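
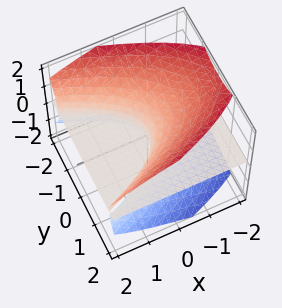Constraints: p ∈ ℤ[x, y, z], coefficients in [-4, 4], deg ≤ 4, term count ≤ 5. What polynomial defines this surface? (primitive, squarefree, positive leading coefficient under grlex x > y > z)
2*y^2*z - 2*z^3 - 3*x*z

1. There are 2 components.
2. The degree is 3 — the shape is more complex than any degree-2 surface.
3. Observable constraints: the visible x-axis segment lies entirely on the surface; one z-axis crossing is at z = 0; every point of the y-axis in the box is on the surface.
4. Matching integer coefficients to the picture gives p.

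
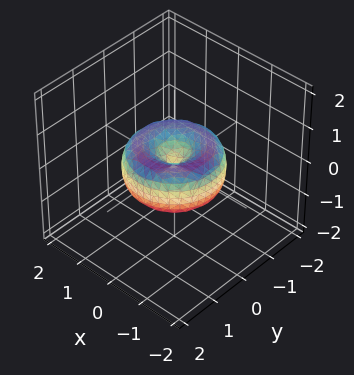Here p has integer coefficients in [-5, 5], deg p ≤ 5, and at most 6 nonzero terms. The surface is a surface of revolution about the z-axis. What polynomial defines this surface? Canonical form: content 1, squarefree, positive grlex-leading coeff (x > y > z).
2*x^4 + 4*x^2*y^2 + 2*y^4 - 3*x^2 - 3*y^2 + 3*z^2

1. deg p = 4. A generic line meets the surface in up to 4 points.
2. Symmetries: the z-axis is an axis of rotation, so x and y enter only as x² + y².
3. Checking where it meets the axes: it crosses the x-axis at the gridline x = 0; it crosses the z-axis at the gridline z = 0; a circular section at z = 0 has radius between 1 and 2.
4. These observations pin down the coefficients.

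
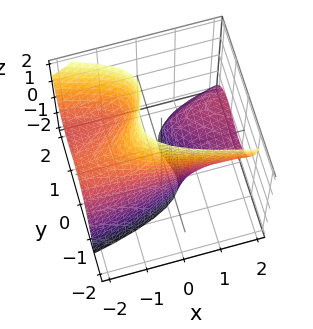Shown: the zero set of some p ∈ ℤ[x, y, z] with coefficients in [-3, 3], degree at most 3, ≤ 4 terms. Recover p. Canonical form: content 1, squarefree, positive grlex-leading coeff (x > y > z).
2*y^3 + 2*x*z - 3*y^2 + 2

deg p = 3. A generic line meets the surface in up to 3 points.
From the axis intercepts and sections: no x-intercept at any integer in the box; it misses every integer gridline on the z-axis.
Solving for integer coefficients yields p as stated.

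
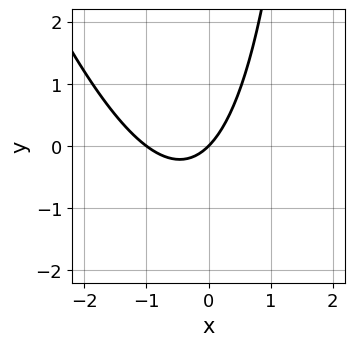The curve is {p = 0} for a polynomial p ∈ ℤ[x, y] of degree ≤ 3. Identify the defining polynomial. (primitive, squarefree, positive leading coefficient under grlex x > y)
(a) deg p = 2. The shape is more complex than any degree-1 curve.
(b) From the axis intercepts and sections: it meets the y-axis at y = 0 (among the integer gridlines); the x-axis gridline crossings are at x ∈ {-1, 0}.
(c) Fitting integer coefficients to these (and the overall shape) gives p.

3*x^2 + x*y + 3*x - 3*y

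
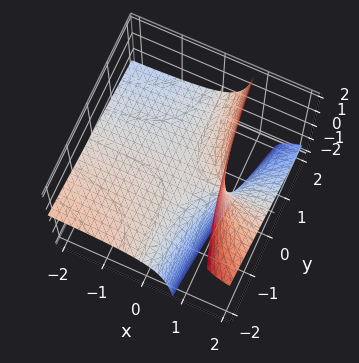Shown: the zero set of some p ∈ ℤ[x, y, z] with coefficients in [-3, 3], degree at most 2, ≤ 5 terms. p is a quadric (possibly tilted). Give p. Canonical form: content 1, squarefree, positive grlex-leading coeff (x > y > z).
(a) Degree: a generic line meets the surface in up to 2 points, so deg p = 2.
(b) Observable constraints: every point of the y-axis in the box is on the surface; the visible x-axis segment lies entirely on the surface; it meets the z-axis at z = 0 (among the integer gridlines).
(c) The integer polynomial consistent with all of this is the stated p.

x*y + 3*x*z - 3*z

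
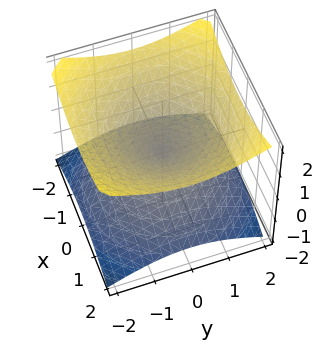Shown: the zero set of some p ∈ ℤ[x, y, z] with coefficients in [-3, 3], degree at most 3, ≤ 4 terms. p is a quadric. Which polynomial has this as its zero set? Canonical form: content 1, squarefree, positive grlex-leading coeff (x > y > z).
First, the degree is 2 — two nappes meeting at a single point; a quadric.
Then, symmetries: rotational symmetry about the z-axis ⇒ p depends on x, y only through x² + y²; mirror symmetry z ↦ −z ⇒ only even powers of z.
Then, from the visible intercepts: it meets the z-axis at z = 0 (among the integer gridlines); it meets the x-axis at x = 0 (among the integer gridlines); a circular section at z = -1 has radius between 1 and 2; it meets the y-axis at y = 0 (among the integer gridlines).
Finally, assembling these constraints gives the stated polynomial.

x^2 + y^2 - 2*z^2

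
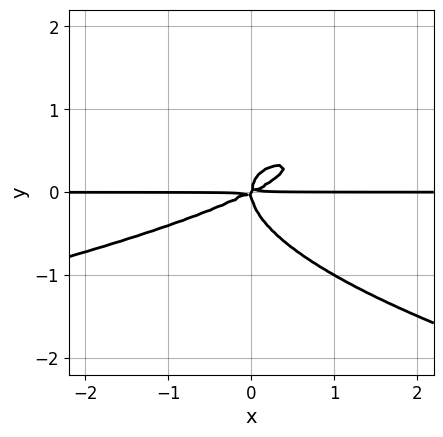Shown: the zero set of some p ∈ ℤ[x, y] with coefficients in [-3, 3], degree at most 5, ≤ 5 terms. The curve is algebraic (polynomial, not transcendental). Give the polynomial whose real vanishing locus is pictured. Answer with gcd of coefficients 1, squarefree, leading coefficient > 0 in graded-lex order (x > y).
The degree is 4 — no degree-3 curve has this shape.
Checking where it meets the axes: the visible x-axis segment lies entirely on the curve.
Fitting integer coefficients to these (and the overall shape) gives p.

3*y^4 + x^2*y - 2*x*y^2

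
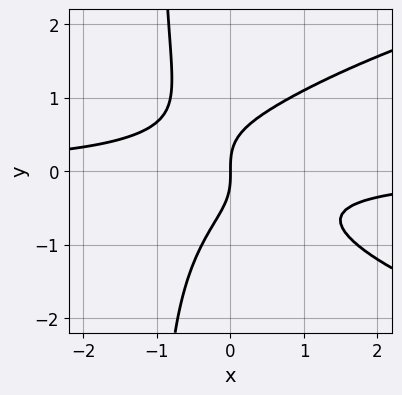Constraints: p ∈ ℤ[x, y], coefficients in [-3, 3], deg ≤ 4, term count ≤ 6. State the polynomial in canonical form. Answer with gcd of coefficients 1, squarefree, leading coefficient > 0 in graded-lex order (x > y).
2*x*y^3 - 3*x^2*y + 2*y^3 - 2*x

deg p = 4.
Checking where it meets the axes: it crosses the x-axis at the gridline x = 0; it crosses the y-axis at the gridline y = 0.
Assembling these constraints gives the stated polynomial.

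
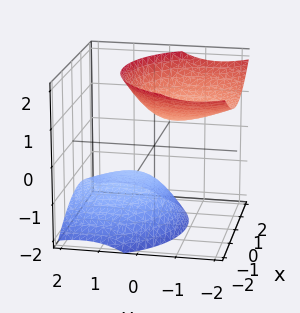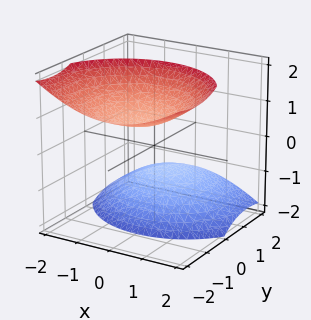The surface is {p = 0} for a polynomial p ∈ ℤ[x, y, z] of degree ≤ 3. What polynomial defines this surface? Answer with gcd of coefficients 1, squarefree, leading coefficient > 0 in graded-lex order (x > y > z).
1. There are 2 components.
2. deg p = 2.
3. Observable constraints: no y-intercept at any integer in the box; no x-intercept at any integer in the box; among the integer gridlines, it crosses the z-axis at z ∈ {-1, 1}.
4. Assembling these constraints gives the stated polynomial.

2*x^2 + 2*y^2 + 3*y*z - 2*z^2 + 2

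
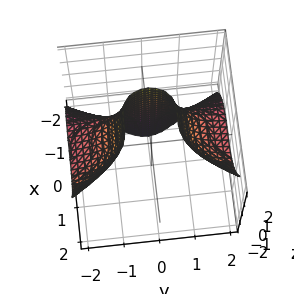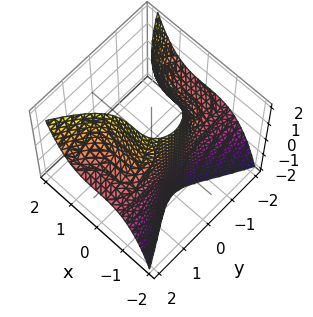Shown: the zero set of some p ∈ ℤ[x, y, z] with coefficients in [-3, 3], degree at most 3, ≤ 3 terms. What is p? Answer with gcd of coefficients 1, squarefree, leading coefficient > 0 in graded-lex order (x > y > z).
3*x^3 - 2*y^2*z + 2

(a) Degree: no degree-2 surface has this shape, so deg p = 3.
(b) Against the integer gridlines: no z-intercept at any integer in the box; the surface avoids every integer y-axis point in the box.
(c) Putting this together gives p.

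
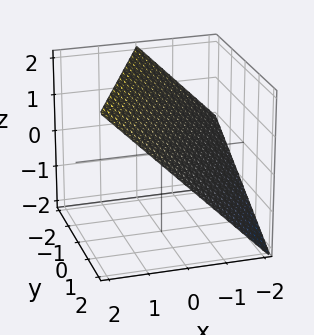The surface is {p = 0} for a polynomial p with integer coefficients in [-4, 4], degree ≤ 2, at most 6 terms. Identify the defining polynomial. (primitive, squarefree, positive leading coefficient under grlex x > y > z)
2*x - y - 2*z + 2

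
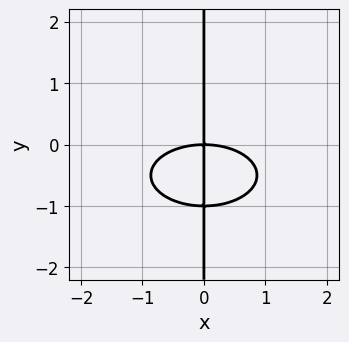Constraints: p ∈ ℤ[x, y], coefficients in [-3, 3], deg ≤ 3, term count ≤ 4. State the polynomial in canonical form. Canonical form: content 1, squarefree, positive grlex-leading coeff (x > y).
x^3 + 3*x*y^2 + 3*x*y

deg p = 3. A generic line meets the curve in up to 3 points.
From the visible intercepts: the visible y-axis segment lies entirely on the curve; it crosses the x-axis at the gridline x = 0.
These observations pin down the coefficients.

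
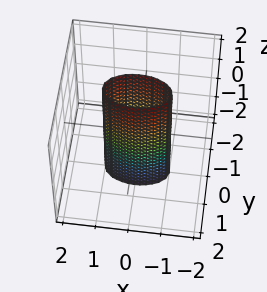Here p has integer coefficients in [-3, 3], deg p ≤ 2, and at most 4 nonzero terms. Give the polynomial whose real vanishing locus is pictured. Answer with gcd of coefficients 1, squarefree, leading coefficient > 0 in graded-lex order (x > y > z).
x^2 + 3*y^2 - 1

1. The degree is 2 — constant cross-section along one axis; a quadric.
2. Symmetries: mirror symmetry x ↦ −x ⇒ only even powers of x; it's symmetric under y → −y, forcing even powers of y; the z ↦ −z reflection is a symmetry, so z appears only in even powers.
3. Reading off the gridlines: the x-axis gridline crossings are at x ∈ {-1, 1}; the surface avoids every integer z-axis point in the box.
4. Matching integer coefficients to the picture gives p.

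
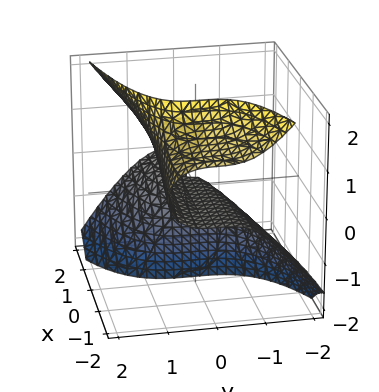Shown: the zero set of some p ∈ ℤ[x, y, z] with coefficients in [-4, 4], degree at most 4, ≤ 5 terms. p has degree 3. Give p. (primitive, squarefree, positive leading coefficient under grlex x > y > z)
3*x*z^2 - 3*y^3 - 3*x*z + 2*z

1. The degree is 3 — a generic line meets the surface in up to 3 points.
2. From the axis intercepts and sections: one z-axis crossing is at z = 0; it crosses the y-axis at the gridline y = 0; the visible x-axis segment lies entirely on the surface.
3. Solving for integer coefficients yields p as stated.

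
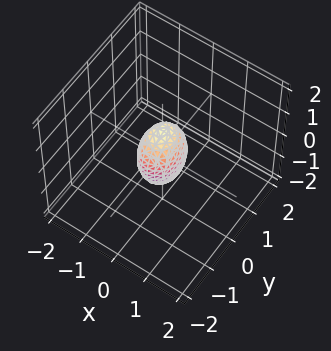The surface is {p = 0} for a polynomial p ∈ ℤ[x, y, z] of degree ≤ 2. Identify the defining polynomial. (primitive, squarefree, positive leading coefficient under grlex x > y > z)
3*x^2 + 2*y^2 + z^2 - 1

(a) Degree: a closed, bounded, convex surface; a quadric, so deg p = 2.
(b) Symmetries: the y ↦ −y reflection is a symmetry, so y appears only in even powers; the z ↦ −z reflection is a symmetry, so z appears only in even powers; it's symmetric under x → −x, forcing even powers of x.
(c) Checking where it meets the axes: among the integer gridlines, it crosses the z-axis at z ∈ {-1, 1}.
(d) Matching integer coefficients to the picture gives p.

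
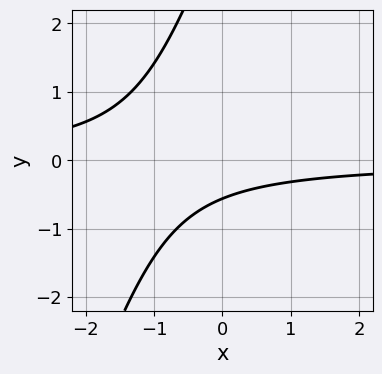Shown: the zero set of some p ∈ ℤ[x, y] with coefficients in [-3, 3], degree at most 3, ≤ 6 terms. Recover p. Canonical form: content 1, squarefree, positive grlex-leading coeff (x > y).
3*x*y - y^2 + 3*y + 2

First, degree: no degree-1 curve has this shape, so deg p = 2.
Then, against the integer gridlines: it misses every integer gridline on the x-axis.
Finally, matching integer coefficients to the picture gives p.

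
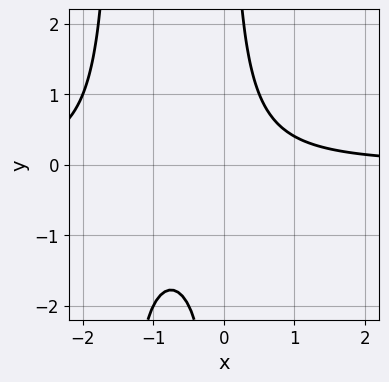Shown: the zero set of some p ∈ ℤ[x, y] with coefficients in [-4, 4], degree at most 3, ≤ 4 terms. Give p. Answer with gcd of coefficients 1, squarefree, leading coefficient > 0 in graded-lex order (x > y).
First, the degree is 3 — no degree-2 curve has this shape.
Next, reading off the gridlines: no x-intercept at any integer in the box; no y-intercept at any integer in the box.
Finally, the integer polynomial consistent with all of this is the stated p.

2*x^2*y + 3*x*y - 2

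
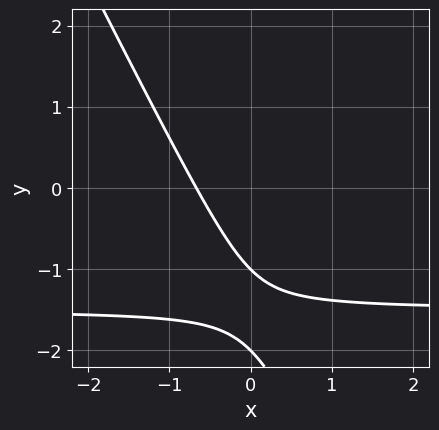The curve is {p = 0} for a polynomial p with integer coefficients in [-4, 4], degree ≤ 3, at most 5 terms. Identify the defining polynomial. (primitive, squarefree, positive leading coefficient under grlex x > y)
2*x*y + y^2 + 3*x + 3*y + 2

(a) The degree is 2 — the shape is more complex than any degree-1 curve.
(b) Reading off the gridlines: among the integer gridlines, it crosses the y-axis at y ∈ {-2, -1}.
(c) Putting this together gives p.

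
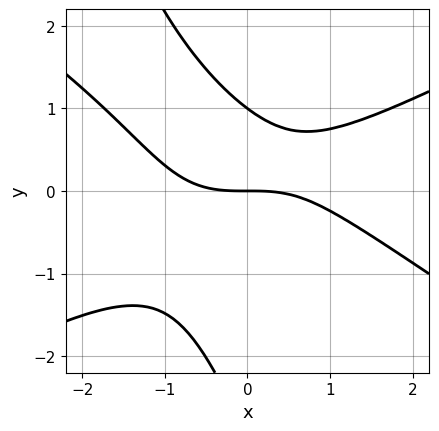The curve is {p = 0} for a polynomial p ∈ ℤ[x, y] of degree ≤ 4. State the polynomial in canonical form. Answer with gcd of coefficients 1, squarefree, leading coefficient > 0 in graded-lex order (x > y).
x^3 - 3*x*y^2 - y^3 - 2*y^2 + 3*y

First, deg p = 3. No degree-2 curve has this shape.
Next, against the integer gridlines: it crosses the x-axis at the gridline x = 0; the y-axis gridline crossings are at y ∈ {0, 1}.
Finally, together with the visible shape, these determine p as stated.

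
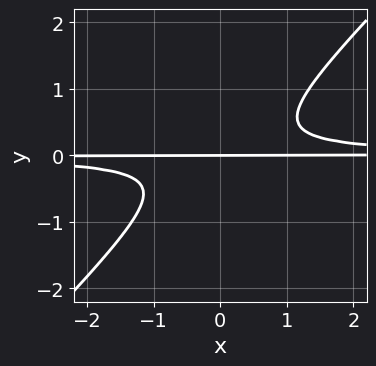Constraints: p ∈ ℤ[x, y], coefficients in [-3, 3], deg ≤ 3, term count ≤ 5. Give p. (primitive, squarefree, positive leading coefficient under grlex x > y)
3*x*y^2 - 3*y^3 - y

The degree is 3 — no degree-2 curve has this shape.
Observable constraints: the visible x-axis segment lies entirely on the curve; it meets the y-axis at y = 0 (among the integer gridlines).
Putting this together gives p.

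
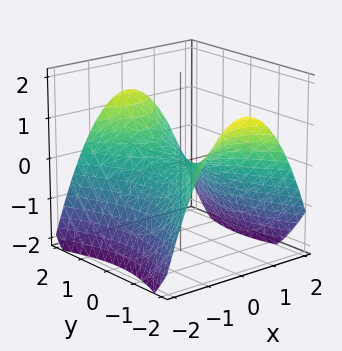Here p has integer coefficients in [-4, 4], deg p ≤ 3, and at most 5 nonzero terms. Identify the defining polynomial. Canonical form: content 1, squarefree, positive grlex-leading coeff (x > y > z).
(a) deg p = 2.
(b) Symmetries: mirror symmetry x ↦ −x ⇒ only even powers of x; it's symmetric under y → −y, forcing even powers of y.
(c) Against the integer gridlines: it crosses the z-axis at the gridline z = 0; one y-axis crossing is at y = 0; it crosses the x-axis at the gridline x = 0.
(d) These observations pin down the coefficients.

2*x^2 - y^2 + 3*z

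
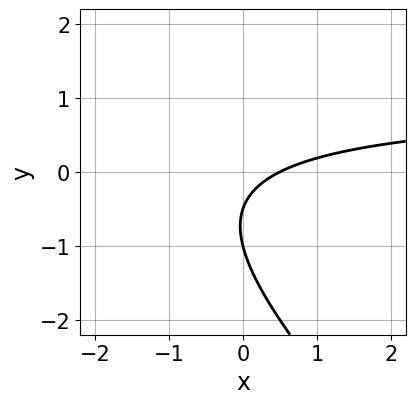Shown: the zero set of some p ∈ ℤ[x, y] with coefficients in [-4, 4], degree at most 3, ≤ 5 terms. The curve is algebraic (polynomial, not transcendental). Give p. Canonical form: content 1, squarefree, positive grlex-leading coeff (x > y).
First, degree: no degree-1 curve has this shape, so deg p = 2.
Then, against the integer gridlines: it meets the y-axis at y = -1 (among the integer gridlines).
Finally, assembling these constraints gives the stated polynomial.

2*x*y + 2*y^2 - 2*x + 3*y + 1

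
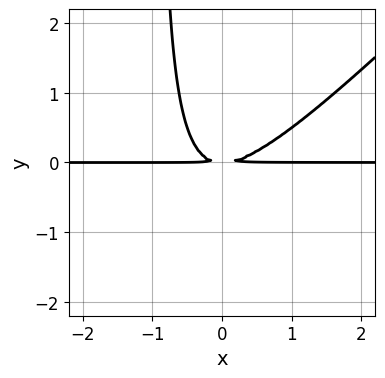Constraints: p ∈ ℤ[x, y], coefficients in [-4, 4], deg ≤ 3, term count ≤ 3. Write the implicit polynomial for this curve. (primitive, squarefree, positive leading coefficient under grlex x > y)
x^2*y - x*y^2 - y^2

(a) Degree: no degree-2 curve has this shape, so deg p = 3.
(b) From the visible intercepts: the visible x-axis segment lies entirely on the curve.
(c) Solving for integer coefficients yields p as stated.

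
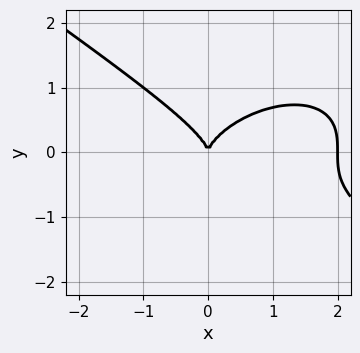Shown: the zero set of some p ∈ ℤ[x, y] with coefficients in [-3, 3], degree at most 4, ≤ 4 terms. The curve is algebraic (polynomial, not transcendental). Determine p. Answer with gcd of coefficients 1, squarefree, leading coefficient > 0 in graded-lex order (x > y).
First, deg p = 3. No degree-2 curve has this shape.
Next, checking where it meets the axes: among the integer gridlines, it crosses the x-axis at x ∈ {0, 2}; it meets the y-axis at y = 0 (among the integer gridlines).
Finally, the integer polynomial consistent with all of this is the stated p.

x^3 + 3*y^3 - 2*x^2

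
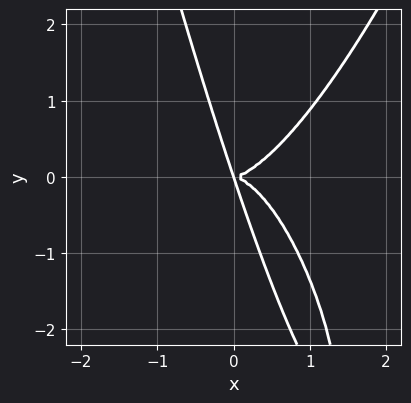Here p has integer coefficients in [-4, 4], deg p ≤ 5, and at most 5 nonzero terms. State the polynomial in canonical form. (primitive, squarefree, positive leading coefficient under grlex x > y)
(a) Degree: a generic line meets the curve in up to 4 points, so deg p = 4.
(b) Against the integer gridlines: one x-axis crossing is at x = 0; one y-axis crossing is at y = 0.
(c) The integer polynomial consistent with all of this is the stated p.

3*x^4 - 3*x*y^2 - y^3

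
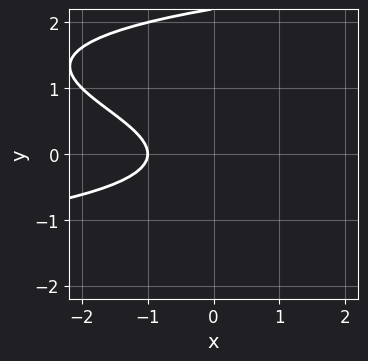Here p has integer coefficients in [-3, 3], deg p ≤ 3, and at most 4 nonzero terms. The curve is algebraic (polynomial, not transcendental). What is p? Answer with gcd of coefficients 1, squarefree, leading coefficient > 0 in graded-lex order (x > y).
y^3 - 2*y^2 - x - 1

(a) The degree is 3 — the shape is more complex than any degree-2 curve.
(b) Against the integer gridlines: no y-intercept at any integer in the box; one x-axis crossing is at x = -1.
(c) Putting this together gives p.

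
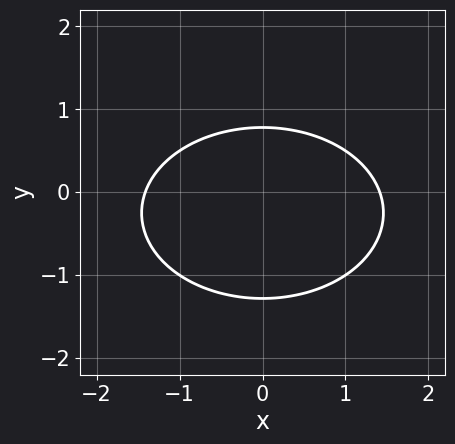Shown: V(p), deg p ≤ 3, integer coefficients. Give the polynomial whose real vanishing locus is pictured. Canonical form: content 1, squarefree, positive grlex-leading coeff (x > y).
x^2 + 2*y^2 + y - 2

(a) deg p = 2. The shape is more complex than any degree-1 curve.
(b) Symmetries: it's symmetric under x → −x, forcing even powers of x.
(c) Fitting integer coefficients to these (and the overall shape) gives p.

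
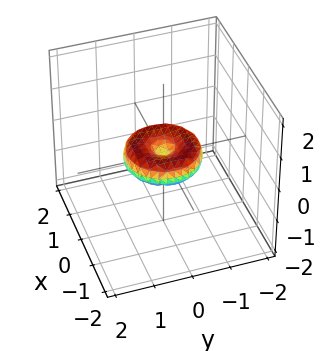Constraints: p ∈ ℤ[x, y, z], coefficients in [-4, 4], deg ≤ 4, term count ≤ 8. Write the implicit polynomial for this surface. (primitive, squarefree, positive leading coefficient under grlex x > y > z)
First, deg p = 4. No degree-3 surface has this shape.
Then, by symmetry, the z-axis is an axis of rotation, so x and y enter only as x² + y².
Next, against the integer gridlines: a circular section at z = 0 has radius exactly 1; the x-axis gridline crossings are at x ∈ {-1, 0, 1}; it meets the z-axis at z = 0 (among the integer gridlines).
Finally, fitting integer coefficients to these (and the overall shape) gives p. Check: (0, -1, 0) on the y-axis lies on the surface, and p(0, -1, 0) = 0. ✓

x^4 + 2*x^2*y^2 + y^4 - x^2 - y^2 + 2*z^2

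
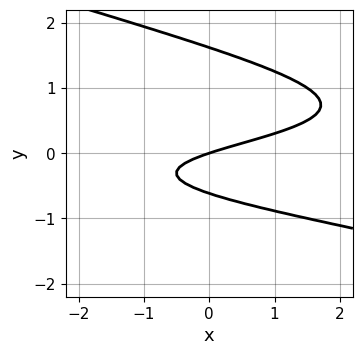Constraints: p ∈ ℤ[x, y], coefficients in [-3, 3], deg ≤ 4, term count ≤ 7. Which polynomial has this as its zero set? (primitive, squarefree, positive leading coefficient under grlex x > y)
(a) The degree is 3 — a generic line meets the curve in up to 3 points.
(b) From the axis intercepts and sections: one y-axis crossing is at y = 0; it meets the x-axis at x = 0 (among the integer gridlines).
(c) The integer polynomial consistent with all of this is the stated p.

x*y^2 + 3*y^3 - 3*y^2 + x - 3*y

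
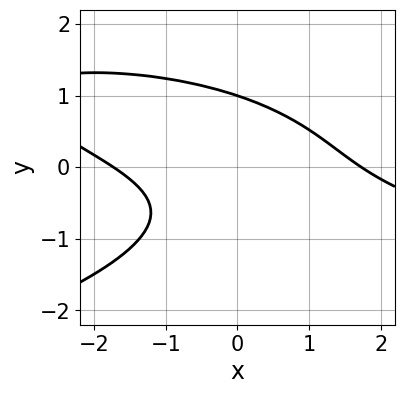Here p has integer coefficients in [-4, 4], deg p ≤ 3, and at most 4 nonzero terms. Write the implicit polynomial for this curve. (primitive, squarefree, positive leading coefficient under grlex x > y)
(a) deg p = 3. A generic line meets the curve in up to 3 points.
(b) Checking where it meets the axes: it crosses the y-axis at the gridline y = 1.
(c) Matching integer coefficients to the picture gives p.

3*y^3 + x^2 + 3*x*y - 3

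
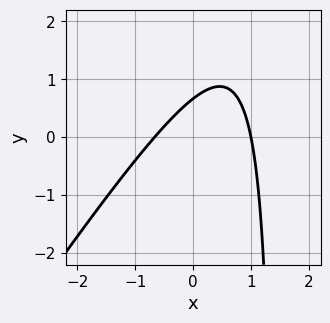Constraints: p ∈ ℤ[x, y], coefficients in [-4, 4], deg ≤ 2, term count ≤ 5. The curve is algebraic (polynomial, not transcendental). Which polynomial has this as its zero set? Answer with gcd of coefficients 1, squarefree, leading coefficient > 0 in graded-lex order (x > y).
(a) Degree: a generic line meets the curve in up to 2 points, so deg p = 2.
(b) Reading off the gridlines: it meets the x-axis at x = 1 (among the integer gridlines).
(c) Fitting integer coefficients to these (and the overall shape) gives p.

3*x^2 - 2*x*y - x + 3*y - 2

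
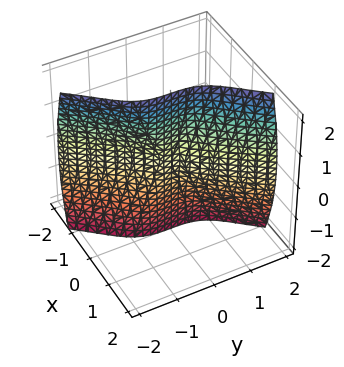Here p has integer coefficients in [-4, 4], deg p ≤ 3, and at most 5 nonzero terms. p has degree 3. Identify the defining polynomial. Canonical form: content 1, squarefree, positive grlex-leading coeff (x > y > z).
Degree: the shape is more complex than any degree-2 surface, so deg p = 3.
Observable constraints: one y-axis crossing is at y = 0; one x-axis crossing is at x = 0; every point of the z-axis in the box is on the surface.
These observations pin down the coefficients.

3*x^3 + x*z^2 - y^3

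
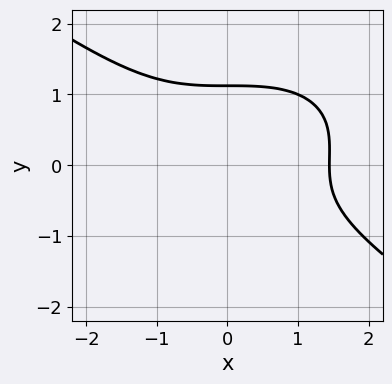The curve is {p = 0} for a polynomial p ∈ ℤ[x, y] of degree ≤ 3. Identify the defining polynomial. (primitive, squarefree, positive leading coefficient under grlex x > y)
1. Degree: no degree-2 curve has this shape, so deg p = 3.
2. Matching integer coefficients to the picture gives p.

x^3 + 3*y^3 - y^2 - 3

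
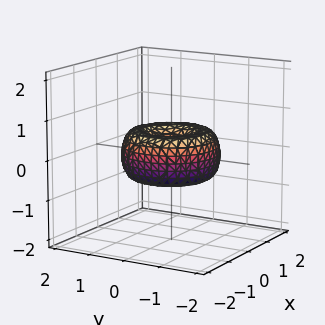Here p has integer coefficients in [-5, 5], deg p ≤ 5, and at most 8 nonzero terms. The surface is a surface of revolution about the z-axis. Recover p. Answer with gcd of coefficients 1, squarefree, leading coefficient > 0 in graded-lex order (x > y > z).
2*x^4 + 4*x^2*y^2 + 2*y^4 - 3*x^2 - 3*y^2 + 3*z^2

Degree: the shape is more complex than any degree-3 surface, so deg p = 4.
Symmetries: rotational symmetry about the z-axis ⇒ p depends on x, y only through x² + y².
From the visible intercepts: it meets the x-axis at x = 0 (among the integer gridlines); it meets the y-axis at y = 0 (among the integer gridlines); it meets the z-axis at z = 0 (among the integer gridlines); a circular section at z = 0 has radius between 1 and 2.
Matching integer coefficients to the picture gives p.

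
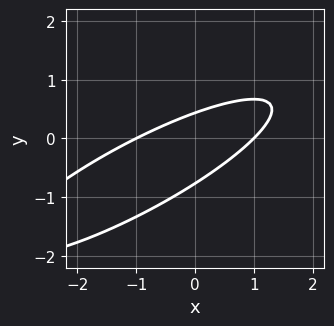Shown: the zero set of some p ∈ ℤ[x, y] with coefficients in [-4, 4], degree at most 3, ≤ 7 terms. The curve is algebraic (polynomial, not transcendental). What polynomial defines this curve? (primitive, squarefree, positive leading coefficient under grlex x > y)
x^2 - 3*x*y + 3*y^2 + y - 1

The degree is 2 — no degree-1 curve has this shape.
Checking where it meets the axes: the x-axis gridline crossings are at x ∈ {-1, 1}.
Assembling these constraints gives the stated polynomial.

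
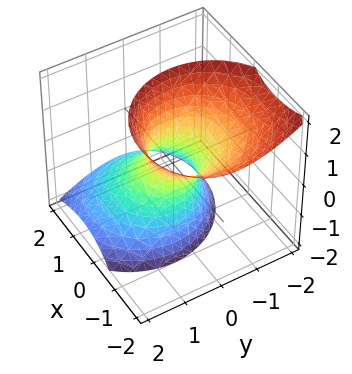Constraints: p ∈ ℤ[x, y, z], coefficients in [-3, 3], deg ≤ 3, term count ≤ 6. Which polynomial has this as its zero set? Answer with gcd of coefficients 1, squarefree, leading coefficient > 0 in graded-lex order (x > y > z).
2*x^2 + 2*x*z + 2*y^2 + y*z - z^2 - 1

Degree: no degree-1 surface has this shape, so deg p = 2.
From the axis intercepts and sections: no z-intercept at any integer in the box.
Together with the visible shape, these determine p as stated.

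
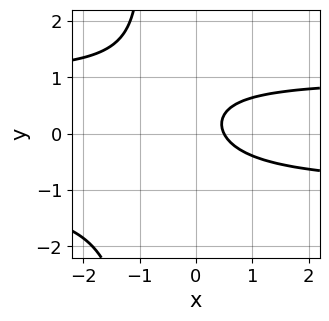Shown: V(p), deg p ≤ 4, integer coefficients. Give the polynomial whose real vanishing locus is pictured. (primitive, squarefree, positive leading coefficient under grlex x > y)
(a) deg p = 3. The shape is more complex than any degree-2 curve.
(b) From the axis intercepts and sections: no y-intercept at any integer in the box.
(c) Putting this together gives p.

2*x*y^2 + 2*y^2 - 2*x - y + 1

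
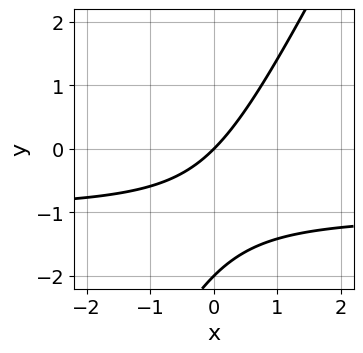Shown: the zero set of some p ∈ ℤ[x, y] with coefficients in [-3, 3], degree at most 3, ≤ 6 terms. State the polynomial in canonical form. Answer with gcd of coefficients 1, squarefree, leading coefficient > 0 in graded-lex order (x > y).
(a) The degree is 2 — a generic line meets the curve in up to 2 points.
(b) Checking where it meets the axes: among the integer gridlines, it crosses the y-axis at y ∈ {-2, 0}; one x-axis crossing is at x = 0.
(c) Putting this together gives p.

2*x*y - y^2 + 2*x - 2*y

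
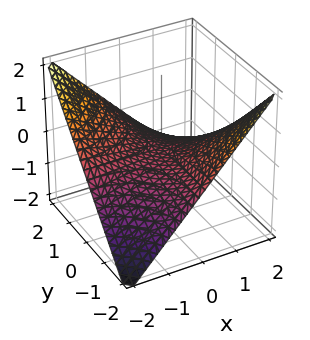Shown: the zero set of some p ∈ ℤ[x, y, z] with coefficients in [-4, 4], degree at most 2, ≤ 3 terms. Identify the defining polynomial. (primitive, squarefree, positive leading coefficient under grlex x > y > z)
(a) deg p = 2.
(b) Against the integer gridlines: the visible y-axis segment lies entirely on the surface; it crosses the z-axis at the gridline z = 0; every point of the x-axis in the box is on the surface.
(c) Matching integer coefficients to the picture gives p.

x*y + 2*z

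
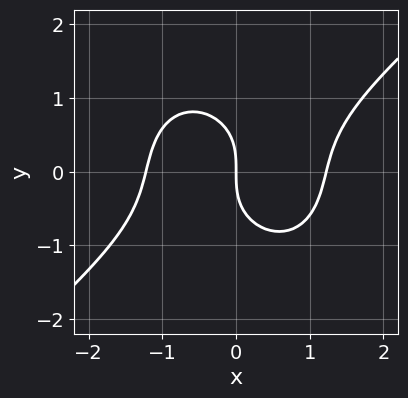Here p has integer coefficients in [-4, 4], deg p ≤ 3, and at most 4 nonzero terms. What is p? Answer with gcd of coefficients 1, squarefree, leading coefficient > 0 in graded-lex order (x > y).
(a) Degree: the shape is more complex than any degree-2 curve, so deg p = 3.
(b) Observable constraints: it crosses the y-axis at the gridline y = 0; one x-axis crossing is at x = 0.
(c) Matching integer coefficients to the picture gives p.

2*x^3 - x^2*y - 2*y^3 - 3*x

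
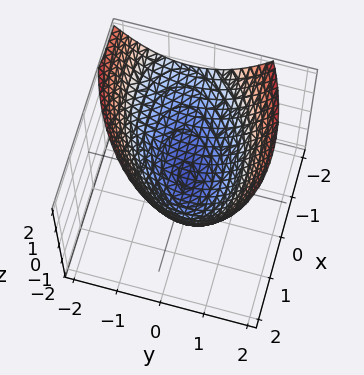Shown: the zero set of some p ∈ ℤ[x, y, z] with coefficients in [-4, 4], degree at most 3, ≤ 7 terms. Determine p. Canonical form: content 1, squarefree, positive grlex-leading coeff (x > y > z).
x^2 - x*y + x*z + 2*y^2 - 3*z

First, deg p = 2. No degree-1 surface has this shape.
Next, observable constraints: one x-axis crossing is at x = 0; it crosses the z-axis at the gridline z = 0; it meets the y-axis at y = 0 (among the integer gridlines).
Finally, fitting integer coefficients to these (and the overall shape) gives p.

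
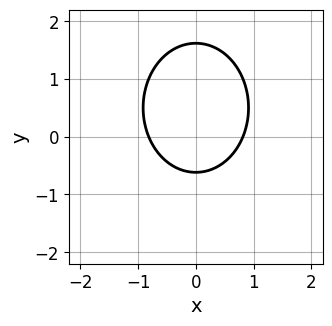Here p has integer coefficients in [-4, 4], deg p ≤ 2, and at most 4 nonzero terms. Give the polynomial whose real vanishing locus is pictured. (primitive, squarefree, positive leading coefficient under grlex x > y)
3*x^2 + 2*y^2 - 2*y - 2

(a) The degree is 2 — a generic line meets the curve in up to 2 points.
(b) Symmetries: the x ↦ −x reflection is a symmetry, so x appears only in even powers.
(c) Putting this together gives p.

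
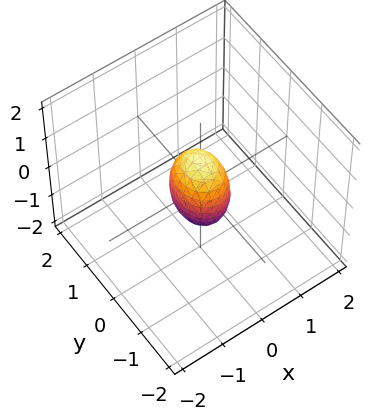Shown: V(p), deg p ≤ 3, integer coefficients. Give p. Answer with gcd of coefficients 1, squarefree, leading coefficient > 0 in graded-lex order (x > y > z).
(a) deg p = 2. A closed, bounded, convex surface; a quadric.
(b) Symmetries: it's symmetric under z → −z, forcing even powers of z; the x ↦ −x reflection is a symmetry, so x appears only in even powers; it's symmetric under y → −y, forcing even powers of y.
(c) Checking where it meets the axes: the z-axis gridline crossings are at z ∈ {-1, 1}.
(d) Together with the visible shape, these determine p as stated.

3*x^2 + 2*y^2 + z^2 - 1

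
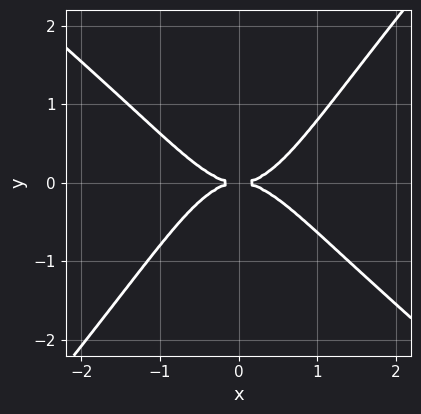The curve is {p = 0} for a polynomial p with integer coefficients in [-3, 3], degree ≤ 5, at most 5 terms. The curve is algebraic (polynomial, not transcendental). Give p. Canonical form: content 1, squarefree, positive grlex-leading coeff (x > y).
3*x^4 + x^3*y - 3*x^2*y^2 - 3*y^2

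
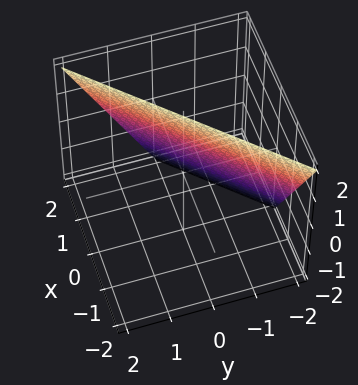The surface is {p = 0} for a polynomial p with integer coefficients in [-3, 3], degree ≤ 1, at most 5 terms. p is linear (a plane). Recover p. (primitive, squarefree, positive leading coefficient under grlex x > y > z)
(a) Degree: every cross-section is a straight line — this is a plane, so deg p = 1.
(b) Checking where it meets the axes: one x-axis crossing is at x = 1; one y-axis crossing is at y = -1; one z-axis crossing is at z = 2.
(c) Solving for integer coefficients yields p as stated.

2*x - 2*y + z - 2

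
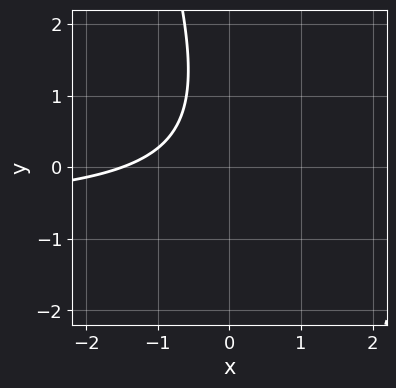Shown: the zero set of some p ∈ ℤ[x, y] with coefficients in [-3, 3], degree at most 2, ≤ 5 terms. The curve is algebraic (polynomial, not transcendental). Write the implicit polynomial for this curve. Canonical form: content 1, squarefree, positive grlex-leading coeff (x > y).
1. Degree: no degree-1 curve has this shape, so deg p = 2.
2. Checking where it meets the axes: no y-intercept at any integer in the box.
3. Putting this together gives p.

3*x*y + y^2 + 2*x - y + 3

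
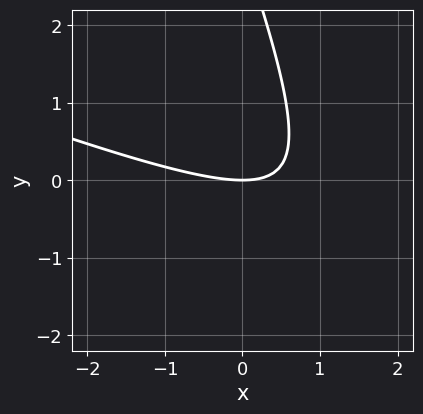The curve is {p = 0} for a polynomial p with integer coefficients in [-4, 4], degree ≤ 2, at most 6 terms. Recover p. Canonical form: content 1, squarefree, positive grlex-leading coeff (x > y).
x^2 + 3*x*y + y^2 - 3*y

1. Degree: the shape is more complex than any degree-1 curve, so deg p = 2.
2. From the visible intercepts: it meets the y-axis at y = 0 (among the integer gridlines); it meets the x-axis at x = 0 (among the integer gridlines).
3. Matching integer coefficients to the picture gives p.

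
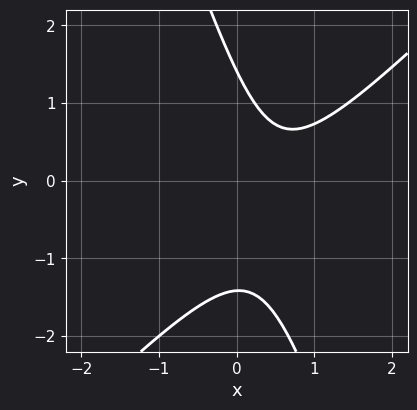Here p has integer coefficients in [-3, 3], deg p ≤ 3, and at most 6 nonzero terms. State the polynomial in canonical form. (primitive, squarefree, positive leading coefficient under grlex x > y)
First, deg p = 2.
Next, observable constraints: the curve avoids every integer x-axis point in the box.
Finally, putting this together gives p.

3*x^2 - 2*x*y - y^2 - 3*x + 2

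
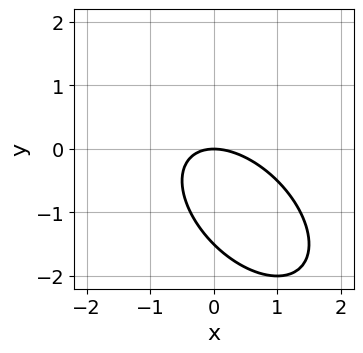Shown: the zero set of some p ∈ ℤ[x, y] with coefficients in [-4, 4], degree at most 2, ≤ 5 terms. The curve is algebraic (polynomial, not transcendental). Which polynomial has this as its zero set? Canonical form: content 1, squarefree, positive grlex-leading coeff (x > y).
First, the degree is 2 — a generic line meets the curve in up to 2 points.
Then, against the integer gridlines: one x-axis crossing is at x = 0; it meets the y-axis at y = 0 (among the integer gridlines).
Finally, assembling these constraints gives the stated polynomial.

2*x^2 + 2*x*y + 2*y^2 + 3*y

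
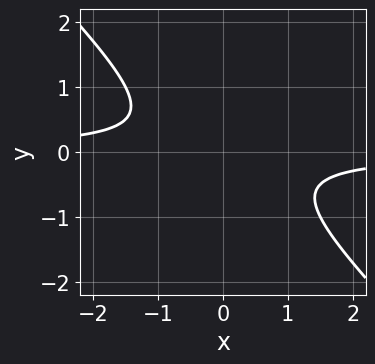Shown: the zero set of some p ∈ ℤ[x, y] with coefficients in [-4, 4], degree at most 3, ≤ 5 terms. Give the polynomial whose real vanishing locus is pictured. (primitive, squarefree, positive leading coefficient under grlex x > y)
(a) deg p = 2. The shape is more complex than any degree-1 curve.
(b) From the axis intercepts and sections: it misses every integer gridline on the x-axis; it misses every integer gridline on the y-axis.
(c) Fitting integer coefficients to these (and the overall shape) gives p.

2*x*y + 2*y^2 + 1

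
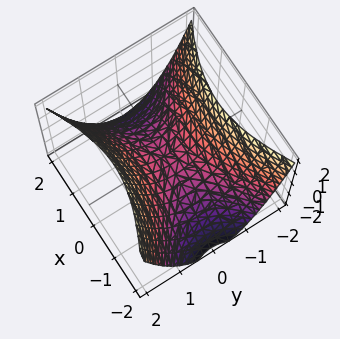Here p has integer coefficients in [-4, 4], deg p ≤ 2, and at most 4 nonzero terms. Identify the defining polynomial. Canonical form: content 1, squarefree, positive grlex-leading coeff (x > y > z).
x^2 - 2*y^2 + 2*z

1. The degree is 2 — a saddle surface; a quadric.
2. Symmetries: mirror symmetry y ↦ −y ⇒ only even powers of y; it's symmetric under x → −x, forcing even powers of x.
3. Reading off the gridlines: it crosses the y-axis at the gridline y = 0; it meets the x-axis at x = 0 (among the integer gridlines); it crosses the z-axis at the gridline z = 0.
4. These observations pin down the coefficients.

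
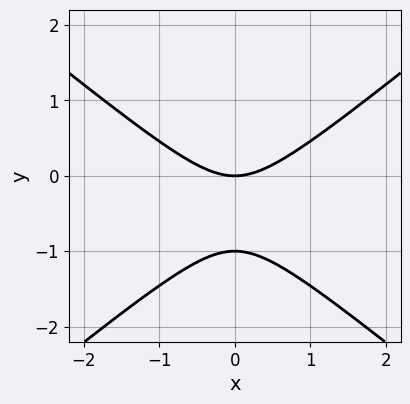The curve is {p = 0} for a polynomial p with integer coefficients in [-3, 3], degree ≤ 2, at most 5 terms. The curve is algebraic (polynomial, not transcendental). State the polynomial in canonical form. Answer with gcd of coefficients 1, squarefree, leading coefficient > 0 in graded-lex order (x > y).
2*x^2 - 3*y^2 - 3*y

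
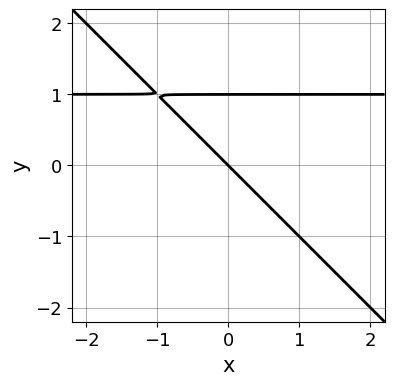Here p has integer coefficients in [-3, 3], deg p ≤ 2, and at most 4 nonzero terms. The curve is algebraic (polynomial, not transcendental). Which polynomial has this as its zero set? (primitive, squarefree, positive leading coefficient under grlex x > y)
1. The degree is 2 — no degree-1 curve has this shape.
2. Reading off the gridlines: among the integer gridlines, it crosses the y-axis at y ∈ {0, 1}; it crosses the x-axis at the gridline x = 0.
3. Putting this together gives p.

x*y + y^2 - x - y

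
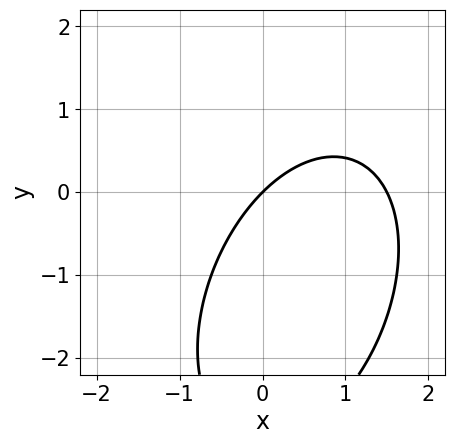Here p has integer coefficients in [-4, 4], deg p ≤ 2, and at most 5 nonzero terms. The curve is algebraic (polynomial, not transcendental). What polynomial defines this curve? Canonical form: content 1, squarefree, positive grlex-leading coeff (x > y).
2*x^2 - x*y + y^2 - 3*x + 3*y

1. Degree: no degree-1 curve has this shape, so deg p = 2.
2. Observable constraints: it crosses the x-axis at the gridline x = 0; it meets the y-axis at y = 0 (among the integer gridlines).
3. Fitting integer coefficients to these (and the overall shape) gives p.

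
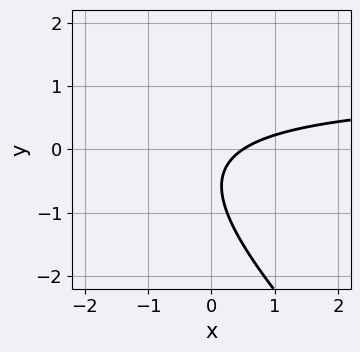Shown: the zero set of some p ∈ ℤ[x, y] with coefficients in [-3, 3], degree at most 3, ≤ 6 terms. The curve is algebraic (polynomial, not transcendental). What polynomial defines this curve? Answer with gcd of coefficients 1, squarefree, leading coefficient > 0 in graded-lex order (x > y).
2*x*y + 2*y^2 - 2*x + 2*y + 1

1. Degree: a generic line meets the curve in up to 2 points, so deg p = 2.
2. Reading off the gridlines: it misses every integer gridline on the y-axis.
3. Matching integer coefficients to the picture gives p.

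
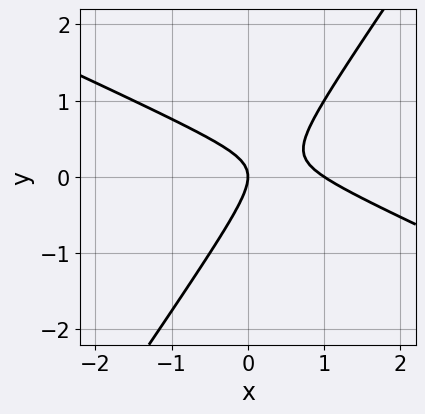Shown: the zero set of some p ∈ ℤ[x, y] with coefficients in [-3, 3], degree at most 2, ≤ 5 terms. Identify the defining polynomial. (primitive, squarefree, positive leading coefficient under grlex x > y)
1. Degree: a generic line meets the curve in up to 2 points, so deg p = 2.
2. From the axis intercepts and sections: among the integer gridlines, it crosses the x-axis at x ∈ {0, 1}; one y-axis crossing is at y = 0.
3. Together with the visible shape, these determine p as stated.

2*x^2 + 3*x*y - 3*y^2 - 2*x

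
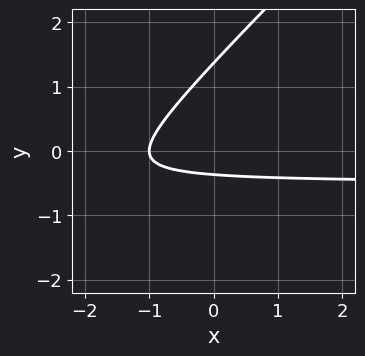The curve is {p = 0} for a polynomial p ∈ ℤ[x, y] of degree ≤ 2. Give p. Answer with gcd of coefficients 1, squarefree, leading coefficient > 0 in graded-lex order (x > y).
(a) The degree is 2 — a generic line meets the curve in up to 2 points.
(b) Against the integer gridlines: it crosses the x-axis at the gridline x = -1.
(c) Solving for integer coefficients yields p as stated.

2*x*y - 2*y^2 + x + 2*y + 1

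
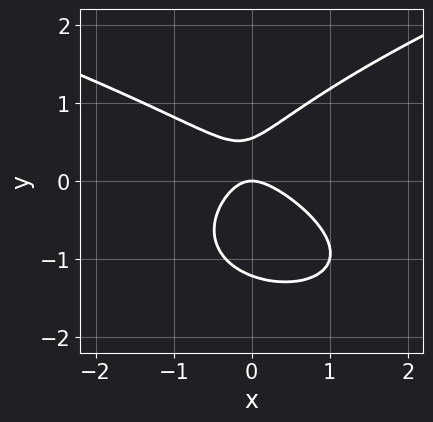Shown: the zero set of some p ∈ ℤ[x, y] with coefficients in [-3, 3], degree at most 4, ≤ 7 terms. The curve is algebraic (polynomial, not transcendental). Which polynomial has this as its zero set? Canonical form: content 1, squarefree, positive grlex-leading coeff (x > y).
3*y^3 - 3*x^2 - 2*x*y + 2*y^2 - 2*y

(a) deg p = 3. A generic line meets the curve in up to 3 points.
(b) Observable constraints: it crosses the y-axis at the gridline y = 0; one x-axis crossing is at x = 0.
(c) The integer polynomial consistent with all of this is the stated p.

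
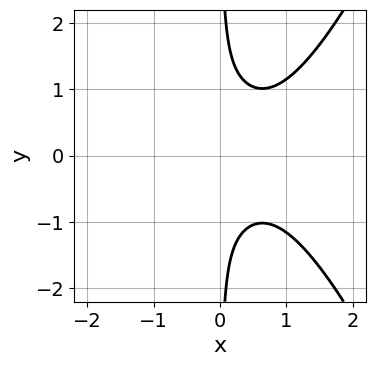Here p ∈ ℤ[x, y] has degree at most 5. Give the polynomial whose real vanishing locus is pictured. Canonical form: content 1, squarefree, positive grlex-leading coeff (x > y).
2*x^4 - 3*x*y^2 + x + 1

First, the degree is 4 — no degree-3 curve has this shape.
Then, symmetries: the y ↦ −y reflection is a symmetry, so y appears only in even powers.
Next, reading off the gridlines: no y-intercept at any integer in the box; the curve avoids every integer x-axis point in the box.
Finally, putting this together gives p.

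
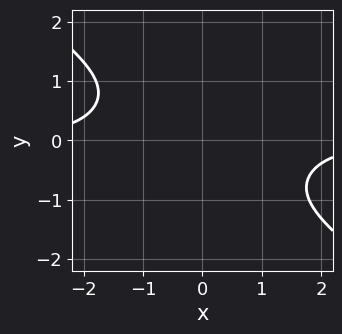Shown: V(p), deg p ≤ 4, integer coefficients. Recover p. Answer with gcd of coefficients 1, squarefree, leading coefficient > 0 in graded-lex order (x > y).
x^3*y - x*y^3 + y^4 + 3

Degree: no degree-3 curve has this shape, so deg p = 4.
Checking where it meets the axes: the curve avoids every integer y-axis point in the box; no x-intercept at any integer in the box.
Together with the visible shape, these determine p as stated.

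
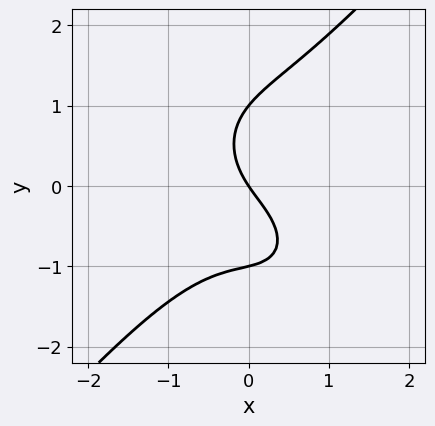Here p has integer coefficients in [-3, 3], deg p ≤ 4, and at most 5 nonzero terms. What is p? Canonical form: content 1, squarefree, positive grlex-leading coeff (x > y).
3*x^3 - 2*y^3 + 2*x*y + 3*x + 2*y

The degree is 3 — a generic line meets the curve in up to 3 points.
Reading off the gridlines: it meets the x-axis at x = 0 (among the integer gridlines); among the integer gridlines, it crosses the y-axis at y ∈ {-1, 0, 1}.
Solving for integer coefficients yields p as stated.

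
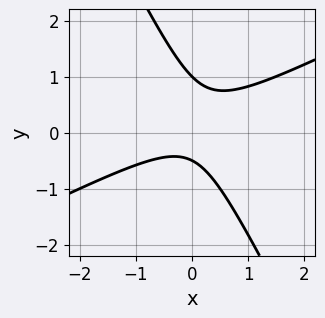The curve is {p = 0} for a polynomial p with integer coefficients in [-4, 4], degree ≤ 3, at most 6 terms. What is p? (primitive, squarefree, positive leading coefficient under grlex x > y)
1. deg p = 2. The shape is more complex than any degree-1 curve.
2. From the visible intercepts: it crosses the y-axis at the gridline y = 1; the curve avoids every integer x-axis point in the box.
3. Fitting integer coefficients to these (and the overall shape) gives p.

2*x^2 - 3*x*y - 2*y^2 + y + 1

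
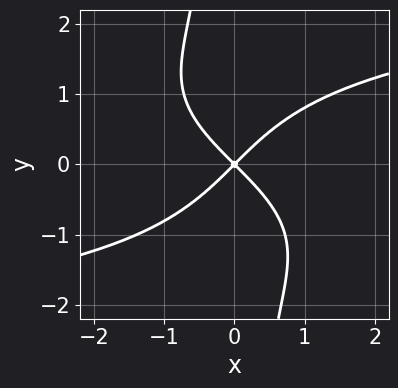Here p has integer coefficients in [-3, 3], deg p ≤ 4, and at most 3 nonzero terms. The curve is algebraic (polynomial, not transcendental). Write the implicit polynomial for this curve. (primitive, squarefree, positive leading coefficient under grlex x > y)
1. deg p = 4.
2. Observable constraints: it crosses the x-axis at the gridline x = 0; one y-axis crossing is at y = 0.
3. These observations pin down the coefficients.

2*x*y^3 - 3*x^2 + 3*y^2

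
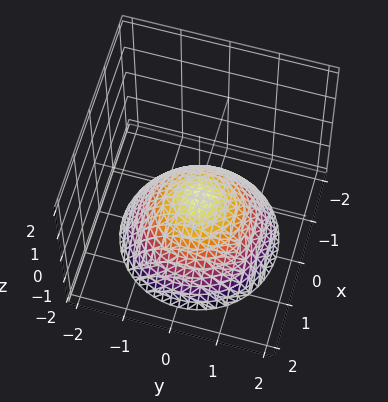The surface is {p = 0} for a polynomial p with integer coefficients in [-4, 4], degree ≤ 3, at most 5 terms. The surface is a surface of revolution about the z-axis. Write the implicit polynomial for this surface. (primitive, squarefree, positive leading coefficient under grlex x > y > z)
2*x^2 + 2*y^2 + 3*z + 1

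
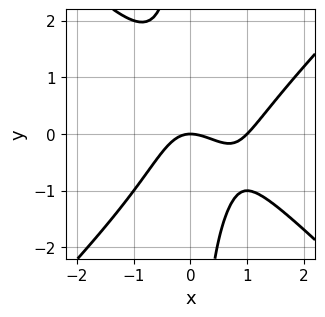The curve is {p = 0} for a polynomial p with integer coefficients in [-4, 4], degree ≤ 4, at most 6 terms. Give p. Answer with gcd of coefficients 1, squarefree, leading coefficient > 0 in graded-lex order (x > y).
x^3 - x*y^2 - x^2 - y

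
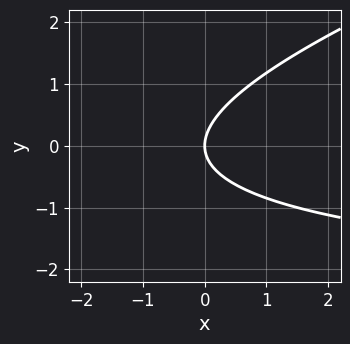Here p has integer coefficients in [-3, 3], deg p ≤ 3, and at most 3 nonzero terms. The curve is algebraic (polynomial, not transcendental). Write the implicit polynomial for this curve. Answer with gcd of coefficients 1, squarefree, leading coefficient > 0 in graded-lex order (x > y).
x*y - 3*y^2 + 3*x

(a) The degree is 2 — a generic line meets the curve in up to 2 points.
(b) Against the integer gridlines: one y-axis crossing is at y = 0; one x-axis crossing is at x = 0.
(c) Solving for integer coefficients yields p as stated.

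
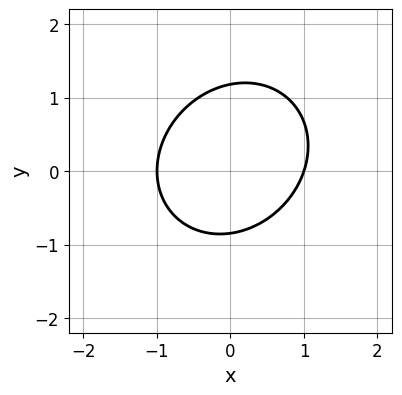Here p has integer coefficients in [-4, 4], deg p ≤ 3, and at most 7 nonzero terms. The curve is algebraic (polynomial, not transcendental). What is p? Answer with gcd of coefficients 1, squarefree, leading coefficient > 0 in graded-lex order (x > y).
3*x^2 - x*y + 3*y^2 - y - 3

(a) deg p = 2. The shape is more complex than any degree-1 curve.
(b) Observable constraints: among the integer gridlines, it crosses the x-axis at x ∈ {-1, 1}.
(c) Solving for integer coefficients yields p as stated.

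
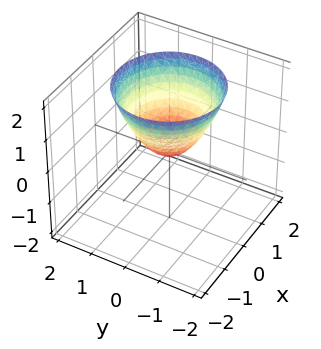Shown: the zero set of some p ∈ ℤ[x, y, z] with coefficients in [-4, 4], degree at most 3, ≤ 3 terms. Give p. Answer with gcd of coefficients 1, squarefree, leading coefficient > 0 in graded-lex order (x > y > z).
x^2 + y^2 - z

deg p = 2.
Symmetry: every cross-section ⟂ z is a circle, so x, y appear only via x² + y².
From the axis intercepts and sections: one z-axis crossing is at z = 0; it meets the y-axis at y = 0 (among the integer gridlines).
Solving for integer coefficients yields p as stated.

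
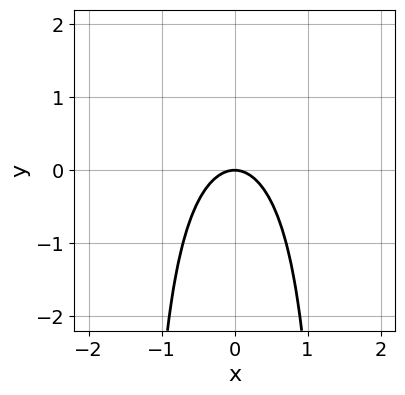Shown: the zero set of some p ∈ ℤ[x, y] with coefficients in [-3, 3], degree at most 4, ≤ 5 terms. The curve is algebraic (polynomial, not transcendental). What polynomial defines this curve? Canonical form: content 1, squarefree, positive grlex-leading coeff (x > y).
x^2*y - 3*x^2 - 2*y

(a) Degree: no degree-2 curve has this shape, so deg p = 3.
(b) Symmetries: the x ↦ −x reflection is a symmetry, so x appears only in even powers.
(c) Observable constraints: it meets the y-axis at y = 0 (among the integer gridlines); it meets the x-axis at x = 0 (among the integer gridlines).
(d) Solving for integer coefficients yields p as stated.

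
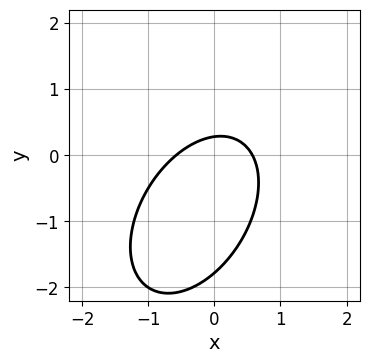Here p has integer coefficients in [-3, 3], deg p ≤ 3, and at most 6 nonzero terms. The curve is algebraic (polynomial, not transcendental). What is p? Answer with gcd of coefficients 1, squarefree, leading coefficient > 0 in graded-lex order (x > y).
3*x^2 - 2*x*y + 2*y^2 + 3*y - 1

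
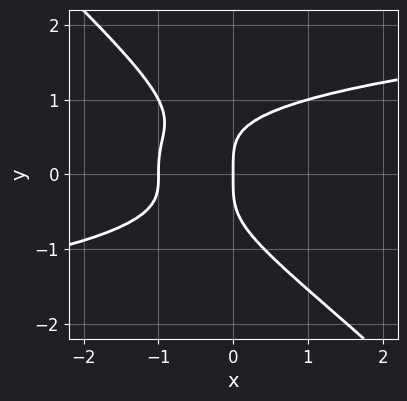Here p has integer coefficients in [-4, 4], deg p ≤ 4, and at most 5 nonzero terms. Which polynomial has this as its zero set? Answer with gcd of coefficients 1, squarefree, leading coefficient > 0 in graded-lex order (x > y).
(a) The degree is 4 — no degree-3 curve has this shape.
(b) From the visible intercepts: it crosses the y-axis at the gridline y = 0; among the integer gridlines, it crosses the x-axis at x ∈ {-1, 0}.
(c) These observations pin down the coefficients.

x*y^3 + y^4 - x^2 - x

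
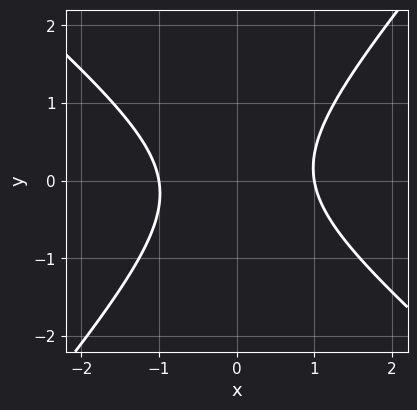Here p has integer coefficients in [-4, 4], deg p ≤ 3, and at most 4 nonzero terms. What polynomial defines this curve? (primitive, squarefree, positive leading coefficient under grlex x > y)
3*x^2 + x*y - 3*y^2 - 3

Degree: the shape is more complex than any degree-1 curve, so deg p = 2.
From the visible intercepts: the x-axis gridline crossings are at x ∈ {-1, 1}; it misses every integer gridline on the y-axis.
Putting this together gives p.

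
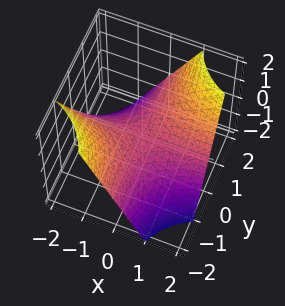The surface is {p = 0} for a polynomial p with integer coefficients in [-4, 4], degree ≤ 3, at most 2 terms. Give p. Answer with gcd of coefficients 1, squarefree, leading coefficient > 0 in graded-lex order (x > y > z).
First, the degree is 2 — a hyperbolic paraboloid; a quadric.
Then, from the visible intercepts: every point of the x-axis in the box is on the surface; the visible y-axis segment lies entirely on the surface; it meets the z-axis at z = 0 (among the integer gridlines).
Finally, assembling these constraints gives the stated polynomial.

x*y - z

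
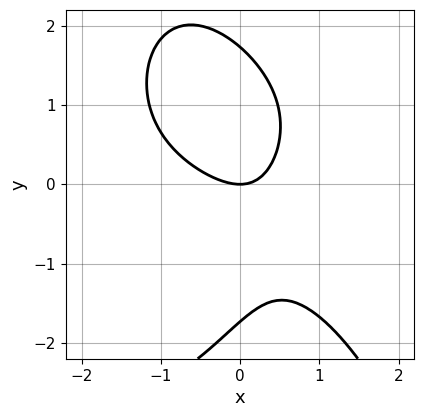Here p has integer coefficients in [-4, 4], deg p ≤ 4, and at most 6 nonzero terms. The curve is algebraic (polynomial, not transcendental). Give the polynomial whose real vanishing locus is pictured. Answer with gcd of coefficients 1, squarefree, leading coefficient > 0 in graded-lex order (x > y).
Degree: a generic line meets the curve in up to 4 points, so deg p = 4.
Reading off the gridlines: it crosses the y-axis at the gridline y = 0; it crosses the x-axis at the gridline x = 0.
Together with the visible shape, these determine p as stated.

x^3*y - y^3 - 3*x^2 - 3*x*y + 3*y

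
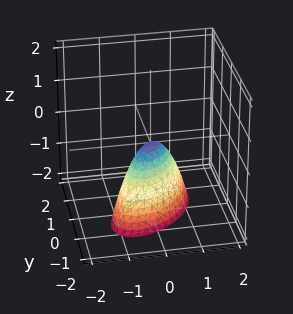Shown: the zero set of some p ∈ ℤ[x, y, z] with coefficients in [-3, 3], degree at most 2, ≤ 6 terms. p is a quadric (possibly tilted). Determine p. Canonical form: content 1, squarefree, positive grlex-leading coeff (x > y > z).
2*x^2 - 2*x*y + 2*y^2 + z

The degree is 2 — a generic line meets the surface in up to 2 points.
From the visible intercepts: one z-axis crossing is at z = 0; it crosses the x-axis at the gridline x = 0.
Assembling these constraints gives the stated polynomial.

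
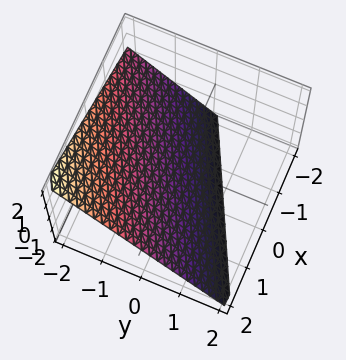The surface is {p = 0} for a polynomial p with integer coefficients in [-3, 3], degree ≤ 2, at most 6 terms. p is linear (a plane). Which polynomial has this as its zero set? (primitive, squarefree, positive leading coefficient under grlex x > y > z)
First, degree: every cross-section is a straight line — this is a plane, so deg p = 1.
Next, checking where it meets the axes: it crosses the z-axis at the gridline z = -1; it crosses the y-axis at the gridline y = -1; it crosses the x-axis at the gridline x = 2.
Finally, solving for integer coefficients yields p as stated.

x - 2*y - 2*z - 2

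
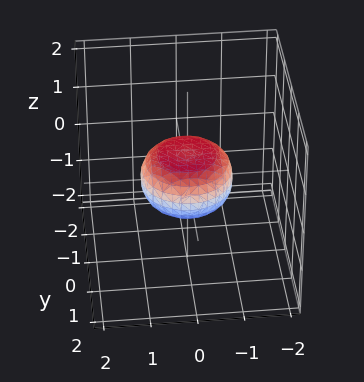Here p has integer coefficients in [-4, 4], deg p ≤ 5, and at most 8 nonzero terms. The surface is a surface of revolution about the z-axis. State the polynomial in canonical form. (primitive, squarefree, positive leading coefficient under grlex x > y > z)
2*x^4 + 4*x^2*y^2 + 2*y^4 - x^2 - y^2 + 3*z^2 - 1

The degree is 4 — a generic line meets the surface in up to 4 points.
By symmetry, the z-axis is an axis of rotation, so x and y enter only as x² + y².
From the visible intercepts: among the integer gridlines, it crosses the x-axis at x ∈ {-1, 1}; the y-axis gridline crossings are at y ∈ {-1, 1}.
Assembling these constraints gives the stated polynomial.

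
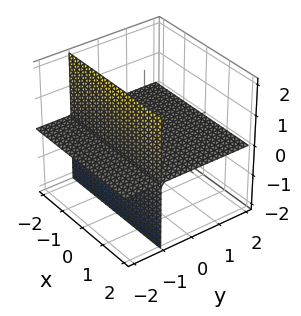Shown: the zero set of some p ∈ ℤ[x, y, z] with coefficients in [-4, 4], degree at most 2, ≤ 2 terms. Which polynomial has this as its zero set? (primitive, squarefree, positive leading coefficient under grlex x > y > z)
y*z + z

(a) I count 2 distinct pieces. Treating them together as one polynomial.
(b) The degree is 2 — the shape is more complex than any degree-1 surface.
(c) Reading off the gridlines: the visible x-axis segment lies entirely on the surface; it crosses the z-axis at the gridline z = 0; every point of the y-axis in the box is on the surface.
(d) Assembling these constraints gives the stated polynomial.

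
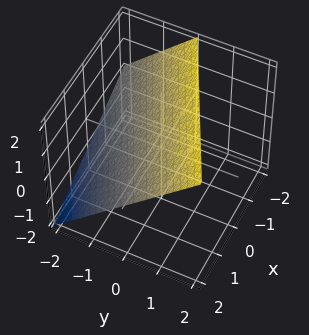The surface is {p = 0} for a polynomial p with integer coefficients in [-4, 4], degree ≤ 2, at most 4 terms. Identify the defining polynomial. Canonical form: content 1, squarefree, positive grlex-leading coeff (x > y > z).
1. deg p = 1. The surface is flat (a plane).
2. Against the integer gridlines: it crosses the z-axis at the gridline z = 1; one y-axis crossing is at y = -1; one x-axis crossing is at x = 2.
3. Solving for integer coefficients yields p as stated.

x - 2*y + 2*z - 2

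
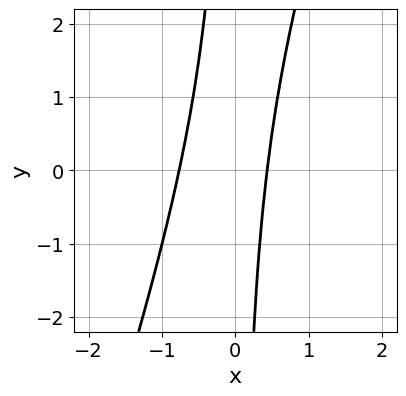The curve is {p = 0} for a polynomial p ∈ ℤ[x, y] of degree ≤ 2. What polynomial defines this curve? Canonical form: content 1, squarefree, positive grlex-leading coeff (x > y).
Degree: no degree-1 curve has this shape, so deg p = 2.
Checking where it meets the axes: no y-intercept at any integer in the box.
The integer polynomial consistent with all of this is the stated p.

3*x^2 - x*y + x - 1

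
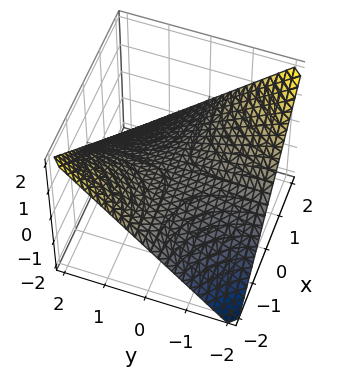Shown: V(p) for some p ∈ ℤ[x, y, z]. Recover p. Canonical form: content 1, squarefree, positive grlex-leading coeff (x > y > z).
deg p = 2.
Checking where it meets the axes: the visible y-axis segment lies entirely on the surface; one z-axis crossing is at z = 0; every point of the x-axis in the box is on the surface.
Matching integer coefficients to the picture gives p.

x*y + 2*z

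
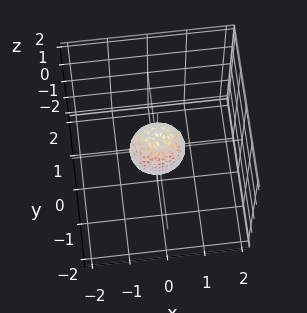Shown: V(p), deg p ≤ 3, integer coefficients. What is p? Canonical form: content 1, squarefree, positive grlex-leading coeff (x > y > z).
First, the degree is 2 — bounded and convex; a quadric.
Then, symmetries: mirror symmetry x ↦ −x ⇒ only even powers of x; the z ↦ −z reflection is a symmetry, so z appears only in even powers; the y ↦ −y reflection is a symmetry, so y appears only in even powers.
Next, observable constraints: the z-axis gridline crossings are at z ∈ {-1, 1}.
Finally, solving for integer coefficients yields p as stated.

2*x^2 + 3*y^2 + z^2 - 1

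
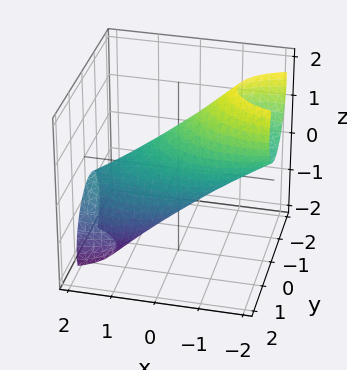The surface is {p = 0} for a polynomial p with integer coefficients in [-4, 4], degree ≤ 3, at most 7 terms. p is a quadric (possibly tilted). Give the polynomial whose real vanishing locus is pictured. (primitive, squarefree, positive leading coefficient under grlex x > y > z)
The degree is 2 — no degree-1 surface has this shape.
From the visible intercepts: the z-axis gridline crossings are at z ∈ {-1, 1}.
Assembling these constraints gives the stated polynomial.

x^2 + 3*x*z + 3*y^2 + y*z + 2*z^2 - 2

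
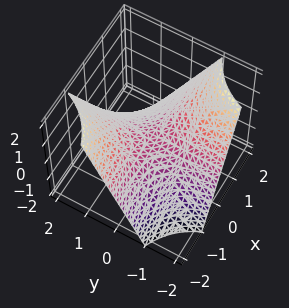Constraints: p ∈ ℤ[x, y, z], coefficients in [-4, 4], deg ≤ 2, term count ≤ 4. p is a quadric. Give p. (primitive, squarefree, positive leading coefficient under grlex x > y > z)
x*y + z

(a) deg p = 2. A hyperbolic paraboloid; a quadric.
(b) From the visible intercepts: it crosses the z-axis at the gridline z = 0; every point of the y-axis in the box is on the surface; the visible x-axis segment lies entirely on the surface.
(c) Assembling these constraints gives the stated polynomial.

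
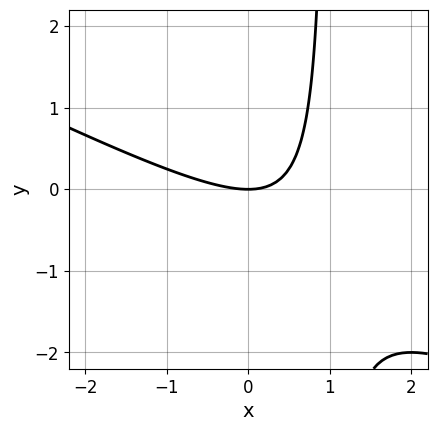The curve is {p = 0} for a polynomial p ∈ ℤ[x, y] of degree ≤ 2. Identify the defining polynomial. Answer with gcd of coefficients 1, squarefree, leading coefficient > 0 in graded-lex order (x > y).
Degree: no degree-1 curve has this shape, so deg p = 2.
Checking where it meets the axes: it crosses the y-axis at the gridline y = 0; it crosses the x-axis at the gridline x = 0.
Assembling these constraints gives the stated polynomial.

x^2 + 2*x*y - 2*y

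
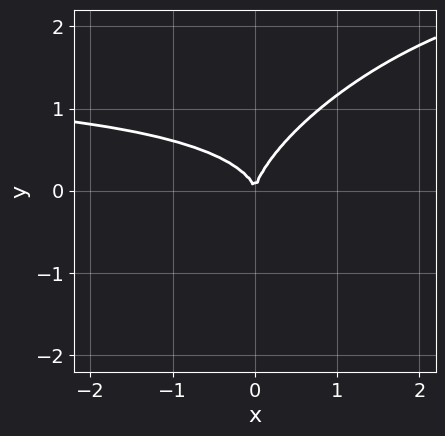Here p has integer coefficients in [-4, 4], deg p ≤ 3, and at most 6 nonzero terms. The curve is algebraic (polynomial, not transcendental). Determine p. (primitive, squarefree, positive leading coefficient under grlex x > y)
First, degree: a generic line meets the curve in up to 3 points, so deg p = 3.
Then, checking where it meets the axes: it crosses the y-axis at the gridline y = 0; it meets the x-axis at x = 0 (among the integer gridlines).
Finally, these observations pin down the coefficients.

2*x^2*y - 3*x*y^2 + 3*y^3 - 3*x^2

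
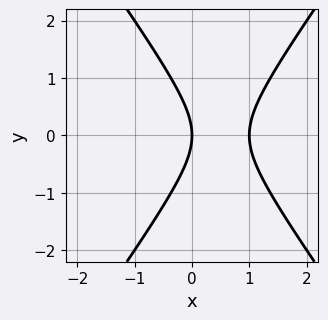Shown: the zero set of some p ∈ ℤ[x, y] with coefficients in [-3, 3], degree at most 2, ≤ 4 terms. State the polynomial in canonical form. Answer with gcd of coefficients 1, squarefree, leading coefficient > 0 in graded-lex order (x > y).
1. The degree is 2 — the shape is more complex than any degree-1 curve.
2. Symmetries: mirror symmetry y ↦ −y ⇒ only even powers of y.
3. Against the integer gridlines: it meets the y-axis at y = 0 (among the integer gridlines); the x-axis gridline crossings are at x ∈ {0, 1}.
4. The integer polynomial consistent with all of this is the stated p.

2*x^2 - y^2 - 2*x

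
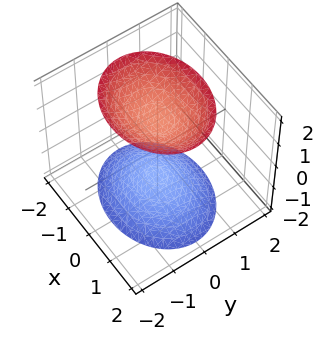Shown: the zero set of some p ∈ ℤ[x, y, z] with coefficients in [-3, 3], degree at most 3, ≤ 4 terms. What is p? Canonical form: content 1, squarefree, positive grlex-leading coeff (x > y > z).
2*x^2 + 3*y^2 - 2*z^2 + 3

(a) There are 2 components.
(b) Degree: two separate bowl-shaped sheets opening away from each other; a quadric, so deg p = 2.
(c) Symmetries: it's symmetric under y → −y, forcing even powers of y; mirror symmetry z ↦ −z ⇒ only even powers of z; the x ↦ −x reflection is a symmetry, so x appears only in even powers.
(d) Observable constraints: no y-intercept at any integer in the box; the surface avoids every integer x-axis point in the box.
(e) Matching integer coefficients to the picture gives p.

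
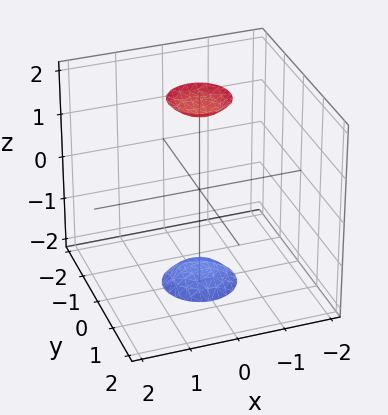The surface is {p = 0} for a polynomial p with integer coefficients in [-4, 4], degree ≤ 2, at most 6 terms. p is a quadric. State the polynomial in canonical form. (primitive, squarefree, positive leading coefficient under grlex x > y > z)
(a) The picture has 2 separate pieces.
(b) The degree is 2 — two separate bowl-shaped sheets opening away from each other; a quadric.
(c) Symmetries: the z ↦ −z reflection is a symmetry, so z appears only in even powers; the z-axis is an axis of rotation, so x and y enter only as x² + y².
(d) From the visible intercepts: it misses every integer gridline on the y-axis; a circular section at z = 2 has radius between 0 and 1; it misses every integer gridline on the x-axis.
(e) The integer polynomial consistent with all of this is the stated p.

3*x^2 + 3*y^2 - z^2 + 3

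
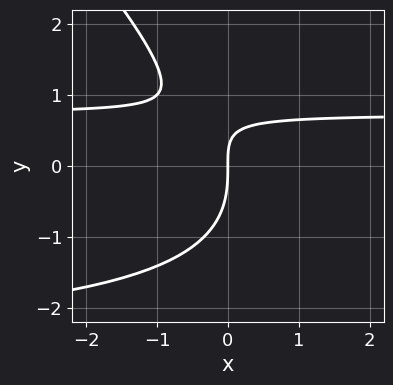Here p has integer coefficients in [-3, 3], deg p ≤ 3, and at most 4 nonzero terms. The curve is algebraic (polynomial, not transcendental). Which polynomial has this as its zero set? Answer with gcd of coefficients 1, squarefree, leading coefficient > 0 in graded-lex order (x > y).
x*y^2 + y^3 + 2*x*y - 2*x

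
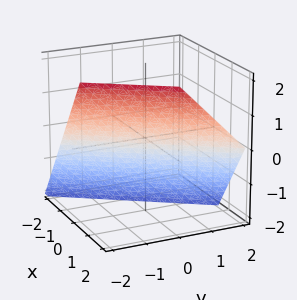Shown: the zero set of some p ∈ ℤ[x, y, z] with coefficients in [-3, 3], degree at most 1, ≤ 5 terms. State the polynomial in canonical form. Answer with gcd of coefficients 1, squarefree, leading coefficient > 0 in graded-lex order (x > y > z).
3*x - 2*y - 2*z - 2

First, the degree is 1 — every cross-section is a straight line — this is a plane.
Then, against the integer gridlines: one z-axis crossing is at z = -1; it crosses the y-axis at the gridline y = -1.
Finally, fitting integer coefficients to these (and the overall shape) gives p.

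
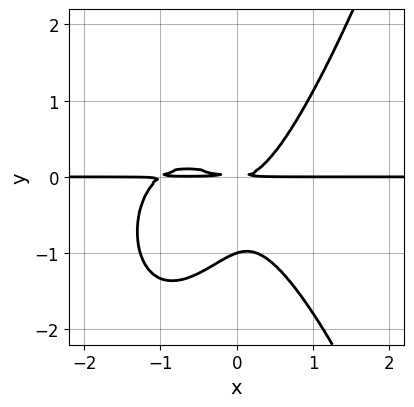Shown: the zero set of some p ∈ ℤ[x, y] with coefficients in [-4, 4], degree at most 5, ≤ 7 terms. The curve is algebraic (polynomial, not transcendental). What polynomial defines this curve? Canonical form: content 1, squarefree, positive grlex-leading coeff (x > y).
deg p = 4. No degree-3 curve has this shape.
Checking where it meets the axes: every point of the x-axis in the box is on the curve; it meets the y-axis at y = -1 (among the integer gridlines).
Matching integer coefficients to the picture gives p.

3*x^3*y + 3*x^2*y + x*y^2 - 3*y^3 - 3*y^2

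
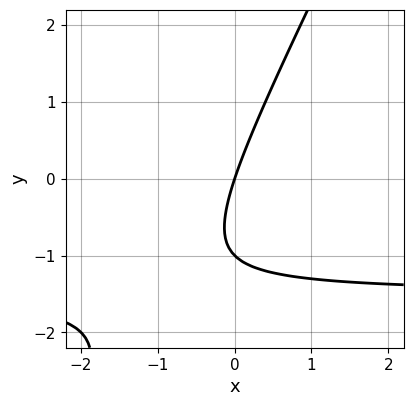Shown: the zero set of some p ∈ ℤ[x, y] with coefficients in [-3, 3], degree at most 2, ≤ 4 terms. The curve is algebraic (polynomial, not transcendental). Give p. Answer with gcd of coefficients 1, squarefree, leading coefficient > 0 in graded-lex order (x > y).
2*x*y - y^2 + 3*x - y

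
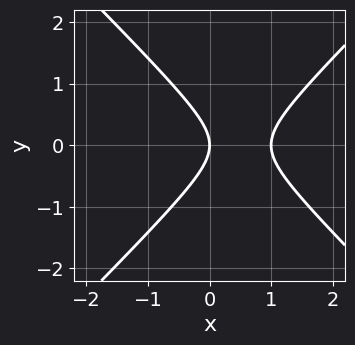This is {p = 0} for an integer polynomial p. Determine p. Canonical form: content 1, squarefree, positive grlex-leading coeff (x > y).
x^2 - y^2 - x

1. Degree: the shape is more complex than any degree-1 curve, so deg p = 2.
2. Symmetries: it's symmetric under y → −y, forcing even powers of y.
3. From the axis intercepts and sections: the x-axis gridline crossings are at x ∈ {0, 1}; one y-axis crossing is at y = 0.
4. Matching integer coefficients to the picture gives p.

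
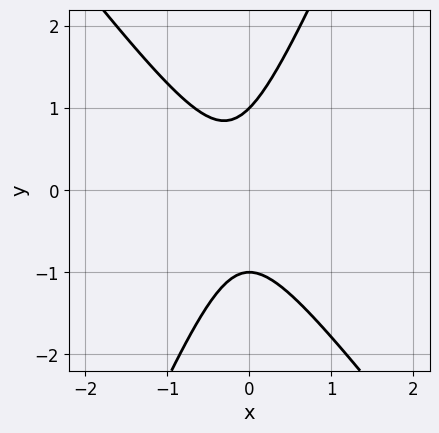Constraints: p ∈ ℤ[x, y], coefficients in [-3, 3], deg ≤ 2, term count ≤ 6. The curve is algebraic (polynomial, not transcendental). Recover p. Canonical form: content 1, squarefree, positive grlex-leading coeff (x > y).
1. Degree: the shape is more complex than any degree-1 curve, so deg p = 2.
2. Observable constraints: the y-axis gridline crossings are at y ∈ {-1, 1}; the curve avoids every integer x-axis point in the box.
3. These observations pin down the coefficients.

3*x^2 + x*y - y^2 + x + 1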